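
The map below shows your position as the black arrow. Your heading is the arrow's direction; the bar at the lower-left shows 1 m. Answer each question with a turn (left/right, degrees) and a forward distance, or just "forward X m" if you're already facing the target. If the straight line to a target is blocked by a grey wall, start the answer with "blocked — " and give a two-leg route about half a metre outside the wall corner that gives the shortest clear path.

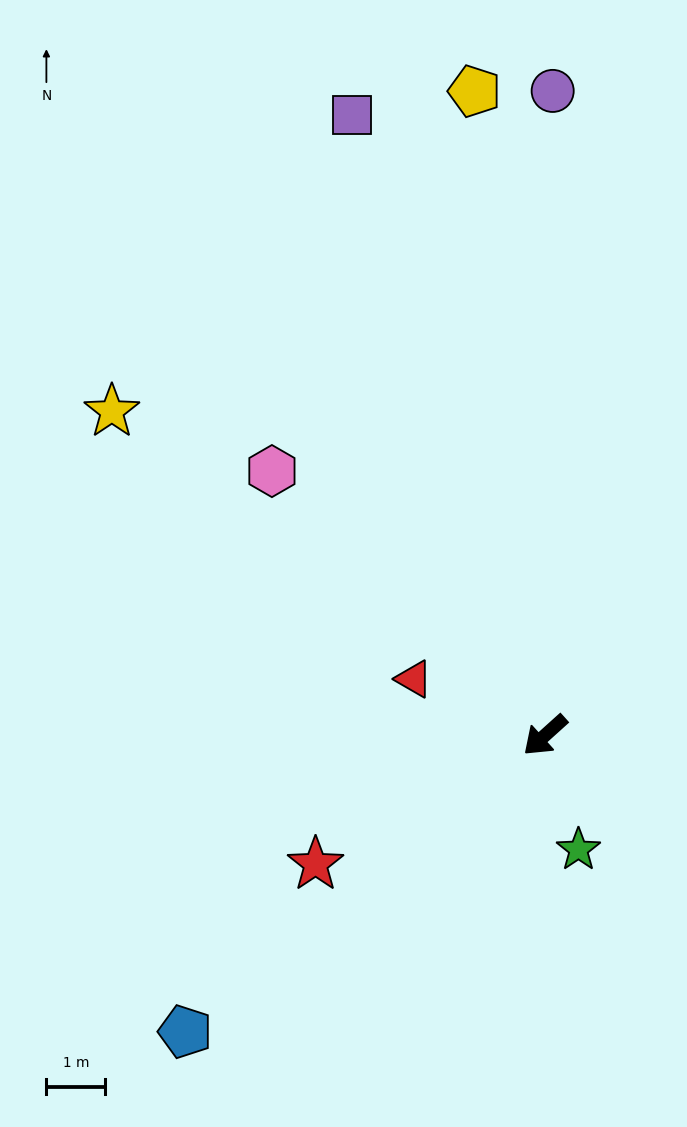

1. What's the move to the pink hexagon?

turn right 86°, forward 6.4 m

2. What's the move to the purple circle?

turn right 133°, forward 10.9 m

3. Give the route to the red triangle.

turn right 65°, forward 2.4 m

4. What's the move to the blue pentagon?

turn right 3°, forward 7.9 m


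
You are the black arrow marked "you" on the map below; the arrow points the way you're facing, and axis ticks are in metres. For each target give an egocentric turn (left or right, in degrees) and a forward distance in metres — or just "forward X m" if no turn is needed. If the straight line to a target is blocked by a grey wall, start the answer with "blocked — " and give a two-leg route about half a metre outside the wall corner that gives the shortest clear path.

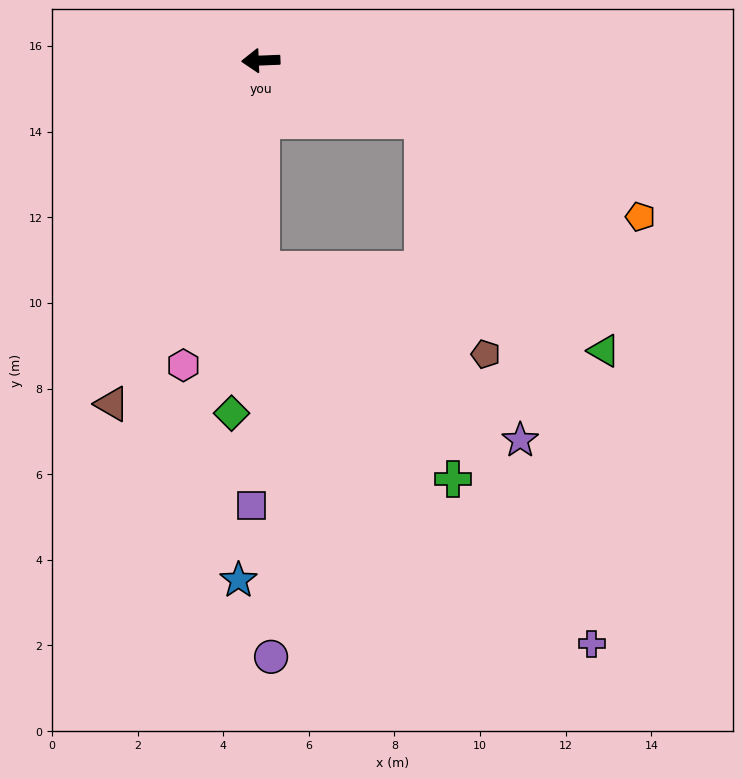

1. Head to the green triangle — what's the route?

blocked — turn left 157°, forward 4.0 m, then turn right 31°, forward 6.8 m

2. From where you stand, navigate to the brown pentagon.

blocked — turn left 157°, forward 4.0 m, then turn right 54°, forward 5.7 m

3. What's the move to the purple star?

blocked — turn left 88°, forward 4.9 m, then turn left 56°, forward 7.2 m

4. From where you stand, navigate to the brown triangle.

turn left 64°, forward 8.7 m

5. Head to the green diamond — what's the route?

turn left 83°, forward 8.3 m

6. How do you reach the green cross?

blocked — turn left 88°, forward 4.9 m, then turn left 42°, forward 6.6 m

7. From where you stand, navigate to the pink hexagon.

turn left 73°, forward 7.3 m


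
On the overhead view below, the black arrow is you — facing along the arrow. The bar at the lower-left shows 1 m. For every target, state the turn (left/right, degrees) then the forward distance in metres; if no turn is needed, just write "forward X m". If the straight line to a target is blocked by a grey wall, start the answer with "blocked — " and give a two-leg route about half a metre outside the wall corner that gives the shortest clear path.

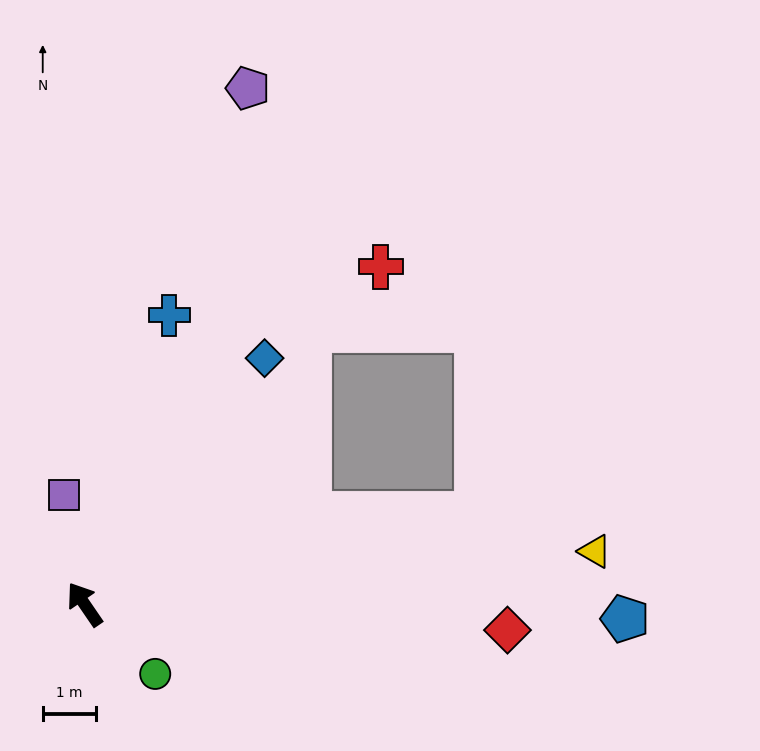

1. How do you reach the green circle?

turn right 169°, forward 1.9 m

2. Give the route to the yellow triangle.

turn right 118°, forward 9.7 m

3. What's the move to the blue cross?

turn right 51°, forward 5.7 m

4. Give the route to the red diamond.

turn right 128°, forward 8.0 m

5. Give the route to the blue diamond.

turn right 71°, forward 5.8 m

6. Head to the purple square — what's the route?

turn right 24°, forward 2.1 m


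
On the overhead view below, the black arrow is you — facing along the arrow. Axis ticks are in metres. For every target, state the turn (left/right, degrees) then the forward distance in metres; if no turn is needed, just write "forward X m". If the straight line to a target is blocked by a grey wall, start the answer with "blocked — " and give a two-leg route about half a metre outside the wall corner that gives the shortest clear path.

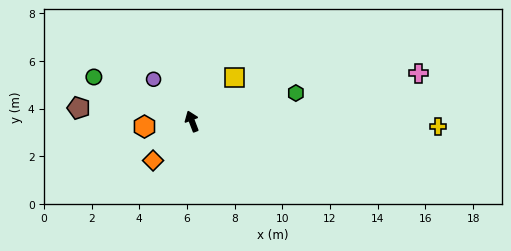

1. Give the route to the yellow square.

turn right 65°, forward 2.6 m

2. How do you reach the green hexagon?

turn right 96°, forward 4.5 m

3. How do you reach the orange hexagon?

turn left 75°, forward 2.0 m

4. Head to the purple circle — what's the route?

turn left 21°, forward 2.4 m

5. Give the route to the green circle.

turn left 45°, forward 4.5 m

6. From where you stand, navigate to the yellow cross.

turn right 112°, forward 10.3 m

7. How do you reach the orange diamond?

turn left 114°, forward 2.3 m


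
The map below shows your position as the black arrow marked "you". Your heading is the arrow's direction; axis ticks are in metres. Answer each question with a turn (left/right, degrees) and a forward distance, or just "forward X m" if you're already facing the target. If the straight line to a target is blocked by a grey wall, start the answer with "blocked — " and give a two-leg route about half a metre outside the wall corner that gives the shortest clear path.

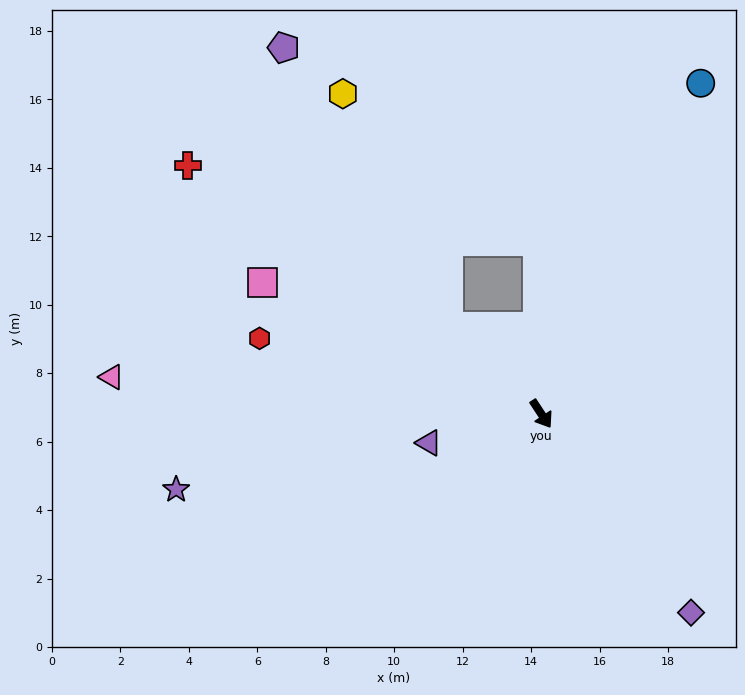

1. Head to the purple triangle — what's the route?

turn right 109°, forward 3.4 m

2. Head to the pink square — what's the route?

turn right 149°, forward 9.0 m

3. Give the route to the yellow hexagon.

blocked — turn right 167°, forward 3.7 m, then turn right 22°, forward 7.5 m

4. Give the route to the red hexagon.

turn right 138°, forward 8.5 m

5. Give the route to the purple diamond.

turn left 4°, forward 7.3 m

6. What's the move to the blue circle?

turn left 121°, forward 10.7 m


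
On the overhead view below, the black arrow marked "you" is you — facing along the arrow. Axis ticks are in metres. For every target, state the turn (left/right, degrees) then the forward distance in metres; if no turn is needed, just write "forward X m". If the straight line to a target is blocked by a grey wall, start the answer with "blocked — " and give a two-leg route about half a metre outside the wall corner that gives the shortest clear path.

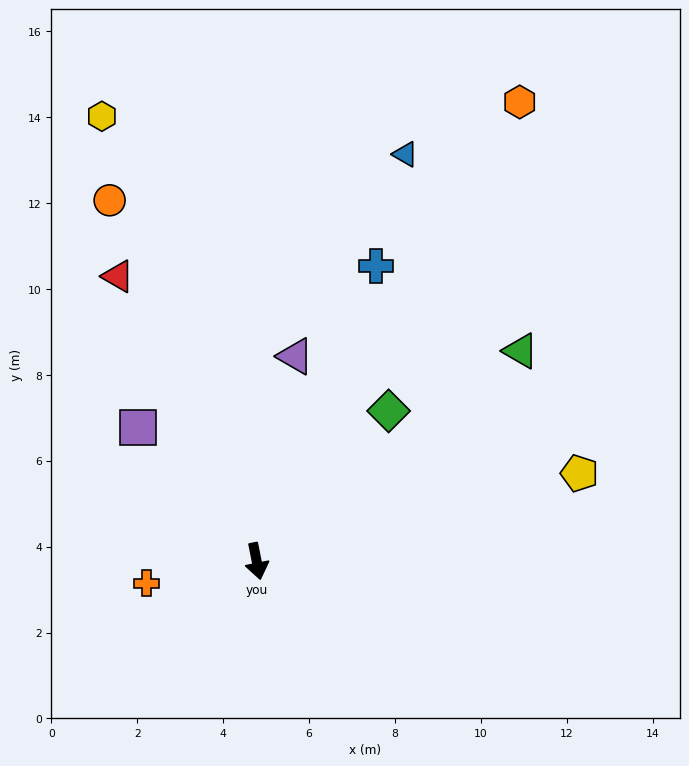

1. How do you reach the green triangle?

turn left 117°, forward 7.9 m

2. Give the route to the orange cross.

turn right 90°, forward 2.6 m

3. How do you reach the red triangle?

turn right 165°, forward 7.4 m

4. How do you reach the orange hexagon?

turn left 139°, forward 12.3 m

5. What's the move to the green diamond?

turn left 127°, forward 4.7 m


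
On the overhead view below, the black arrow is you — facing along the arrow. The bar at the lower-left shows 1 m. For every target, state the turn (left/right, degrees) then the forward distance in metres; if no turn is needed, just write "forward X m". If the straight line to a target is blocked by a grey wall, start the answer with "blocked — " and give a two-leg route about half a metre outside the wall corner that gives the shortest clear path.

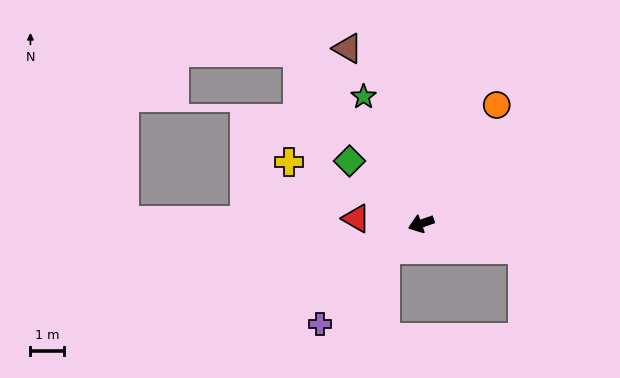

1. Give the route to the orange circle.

turn right 142°, forward 4.2 m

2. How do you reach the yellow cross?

turn right 44°, forward 4.3 m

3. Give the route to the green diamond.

turn right 61°, forward 2.8 m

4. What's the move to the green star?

turn right 85°, forward 4.1 m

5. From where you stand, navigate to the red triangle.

turn right 24°, forward 1.9 m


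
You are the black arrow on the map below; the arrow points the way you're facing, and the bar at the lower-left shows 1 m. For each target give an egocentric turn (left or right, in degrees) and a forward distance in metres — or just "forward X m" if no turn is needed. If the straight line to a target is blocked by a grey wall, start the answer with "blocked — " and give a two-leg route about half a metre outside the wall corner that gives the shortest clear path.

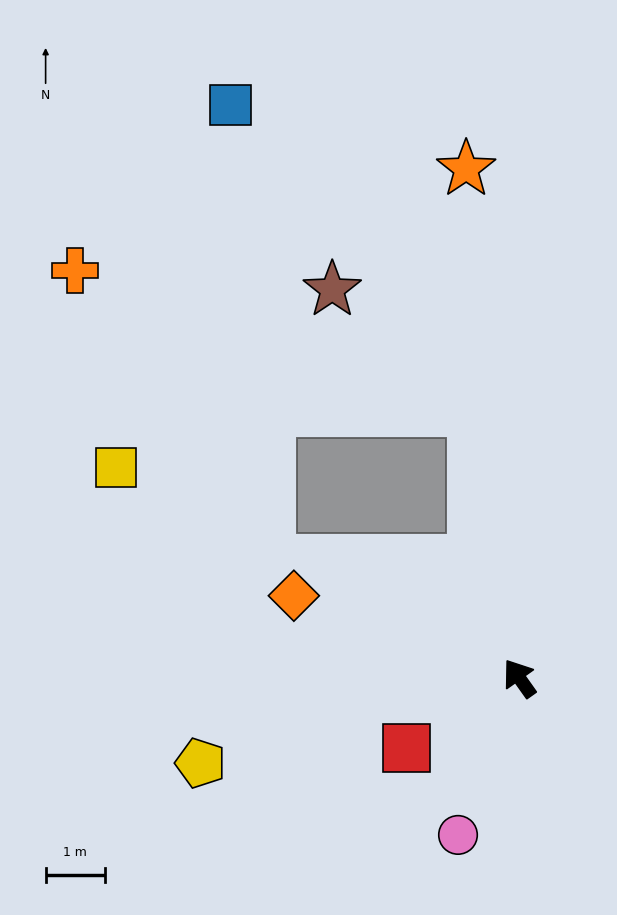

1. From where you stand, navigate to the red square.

turn left 86°, forward 2.2 m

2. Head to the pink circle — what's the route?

turn left 123°, forward 2.8 m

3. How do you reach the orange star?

turn right 29°, forward 8.6 m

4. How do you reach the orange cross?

blocked — turn right 25°, forward 4.5 m, then turn left 60°, forward 7.1 m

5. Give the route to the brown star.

blocked — turn right 25°, forward 4.5 m, then turn left 39°, forward 3.1 m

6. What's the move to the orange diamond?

turn left 35°, forward 4.0 m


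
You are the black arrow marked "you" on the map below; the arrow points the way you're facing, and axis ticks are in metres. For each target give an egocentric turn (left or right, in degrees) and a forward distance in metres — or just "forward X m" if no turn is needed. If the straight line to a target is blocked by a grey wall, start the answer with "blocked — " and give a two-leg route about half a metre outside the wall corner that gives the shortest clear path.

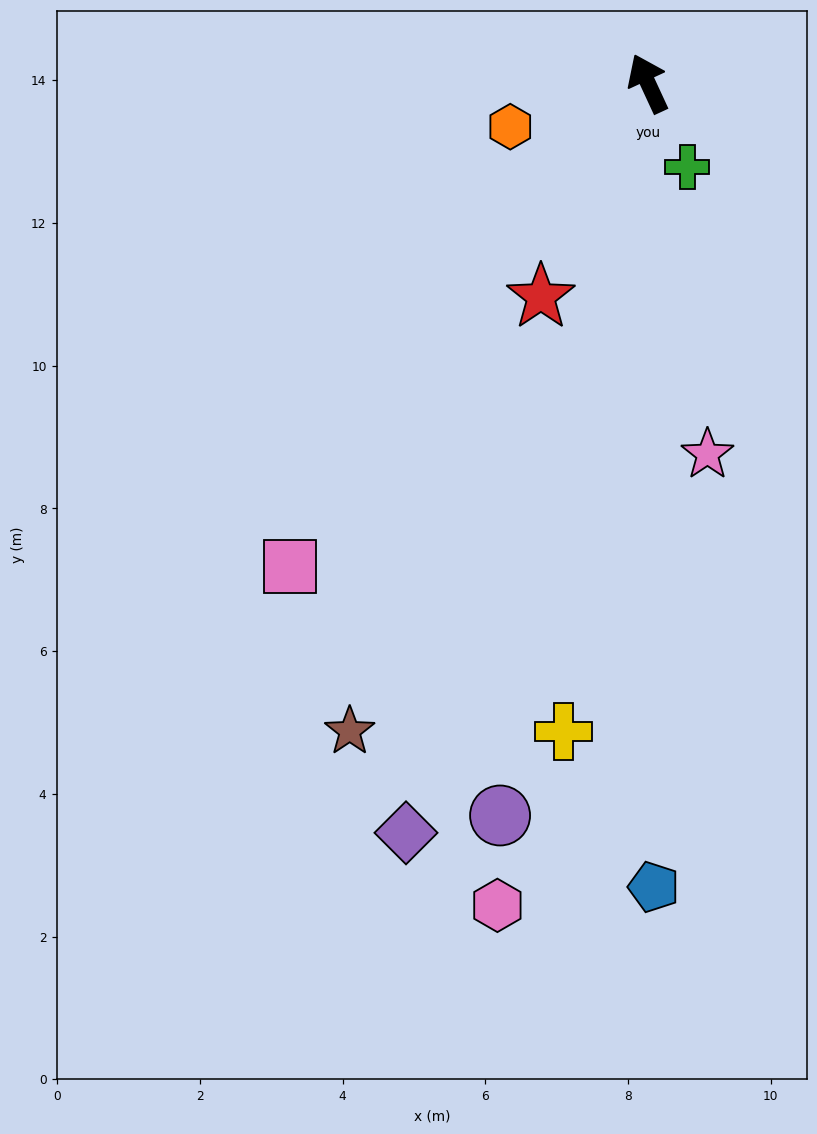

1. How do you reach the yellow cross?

turn left 148°, forward 9.2 m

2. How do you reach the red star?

turn left 129°, forward 3.3 m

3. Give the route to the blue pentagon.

turn left 156°, forward 11.3 m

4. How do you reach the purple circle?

turn left 144°, forward 10.5 m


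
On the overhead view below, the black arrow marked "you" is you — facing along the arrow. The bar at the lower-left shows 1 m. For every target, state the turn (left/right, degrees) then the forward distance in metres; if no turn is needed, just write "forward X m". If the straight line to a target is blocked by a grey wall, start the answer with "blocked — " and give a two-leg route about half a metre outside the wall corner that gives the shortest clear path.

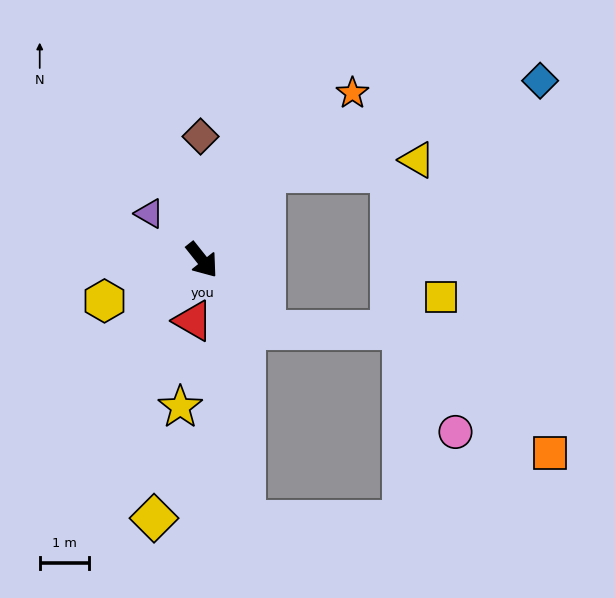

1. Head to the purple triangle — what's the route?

turn right 170°, forward 1.4 m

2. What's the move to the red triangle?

turn right 47°, forward 1.3 m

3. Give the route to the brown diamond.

turn left 142°, forward 2.5 m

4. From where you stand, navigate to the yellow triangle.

blocked — turn left 106°, forward 2.2 m, then turn right 50°, forward 3.1 m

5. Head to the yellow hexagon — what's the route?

turn right 106°, forward 2.2 m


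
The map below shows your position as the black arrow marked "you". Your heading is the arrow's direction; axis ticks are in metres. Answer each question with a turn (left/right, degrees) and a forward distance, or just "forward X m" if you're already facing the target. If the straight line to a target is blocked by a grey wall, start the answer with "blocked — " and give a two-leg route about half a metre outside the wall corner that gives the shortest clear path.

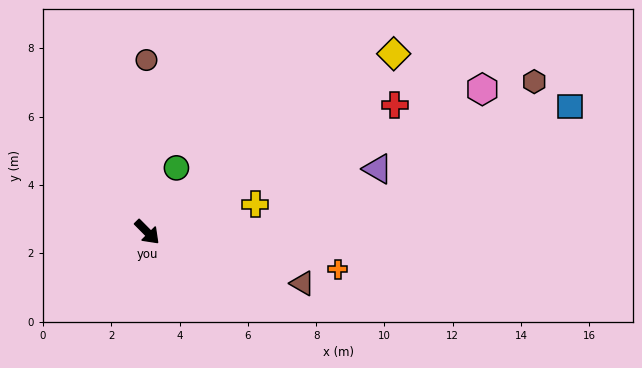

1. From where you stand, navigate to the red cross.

turn left 72°, forward 8.1 m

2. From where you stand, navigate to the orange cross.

turn left 34°, forward 5.7 m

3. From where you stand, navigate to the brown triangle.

turn left 27°, forward 4.8 m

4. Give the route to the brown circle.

turn left 135°, forward 5.0 m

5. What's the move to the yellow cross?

turn left 60°, forward 3.3 m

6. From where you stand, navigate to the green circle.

turn left 111°, forward 2.1 m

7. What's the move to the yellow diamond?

turn left 81°, forward 8.9 m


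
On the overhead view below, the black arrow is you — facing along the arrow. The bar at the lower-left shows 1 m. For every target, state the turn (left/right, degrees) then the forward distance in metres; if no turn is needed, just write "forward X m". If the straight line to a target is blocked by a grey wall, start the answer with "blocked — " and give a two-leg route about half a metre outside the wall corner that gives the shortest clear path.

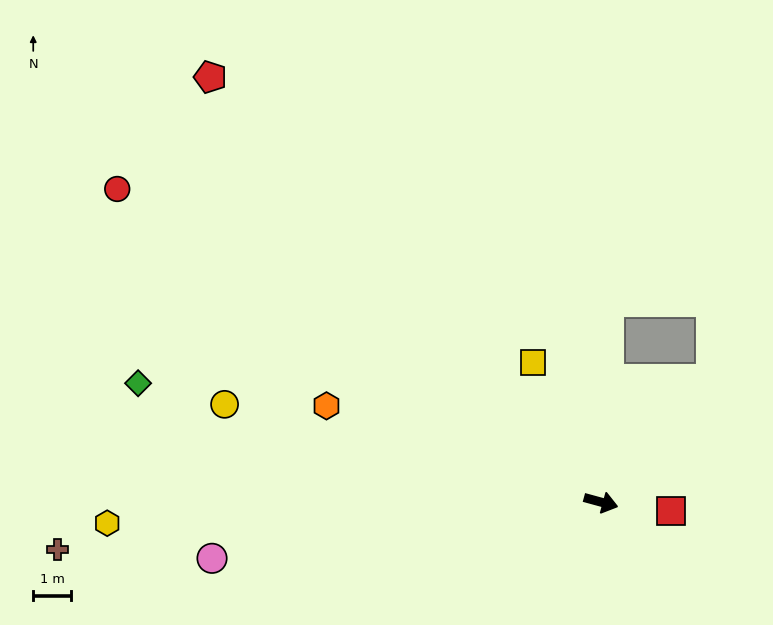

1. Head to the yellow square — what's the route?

turn left 131°, forward 4.1 m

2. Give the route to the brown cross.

turn right 160°, forward 14.3 m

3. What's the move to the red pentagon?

turn left 148°, forward 15.1 m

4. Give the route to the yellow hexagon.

turn right 162°, forward 12.9 m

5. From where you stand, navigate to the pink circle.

turn right 157°, forward 10.3 m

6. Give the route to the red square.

turn left 8°, forward 1.9 m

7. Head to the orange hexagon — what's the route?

turn left 176°, forward 7.6 m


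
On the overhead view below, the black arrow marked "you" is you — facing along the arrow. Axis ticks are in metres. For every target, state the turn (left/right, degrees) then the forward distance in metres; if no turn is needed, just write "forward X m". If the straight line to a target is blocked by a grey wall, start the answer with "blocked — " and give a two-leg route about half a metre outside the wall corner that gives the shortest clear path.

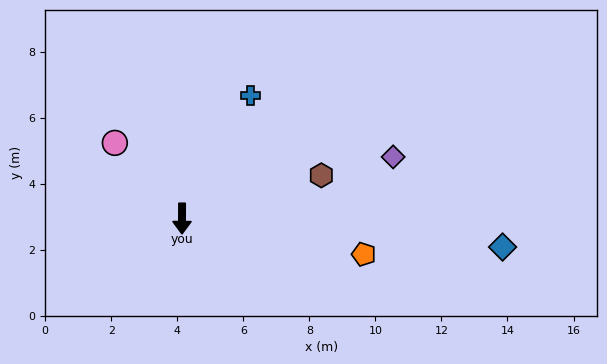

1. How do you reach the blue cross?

turn left 151°, forward 4.3 m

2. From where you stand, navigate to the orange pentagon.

turn left 79°, forward 5.6 m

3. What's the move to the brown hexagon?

turn left 107°, forward 4.4 m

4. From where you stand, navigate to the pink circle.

turn right 138°, forward 3.1 m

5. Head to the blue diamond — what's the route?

turn left 85°, forward 9.7 m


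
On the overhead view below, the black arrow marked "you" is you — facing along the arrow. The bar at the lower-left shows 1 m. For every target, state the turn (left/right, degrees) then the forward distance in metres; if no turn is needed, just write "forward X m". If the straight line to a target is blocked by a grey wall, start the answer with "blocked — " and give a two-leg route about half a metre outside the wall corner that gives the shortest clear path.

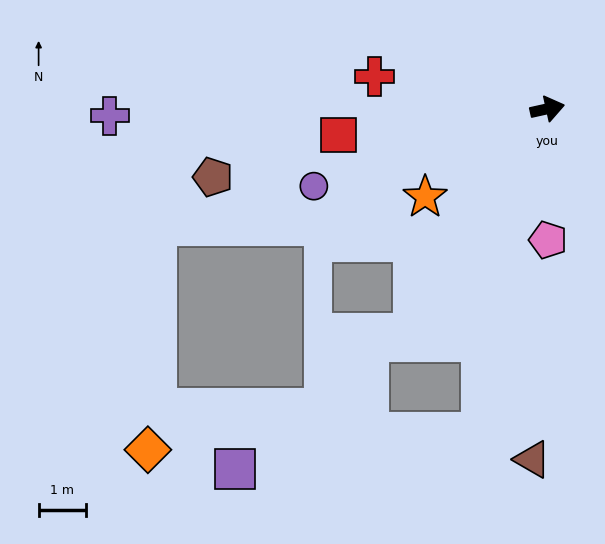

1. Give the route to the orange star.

turn right 157°, forward 3.2 m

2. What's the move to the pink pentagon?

turn right 102°, forward 2.8 m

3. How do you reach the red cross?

turn left 157°, forward 3.7 m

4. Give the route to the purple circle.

turn right 174°, forward 5.2 m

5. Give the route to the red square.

turn left 175°, forward 4.4 m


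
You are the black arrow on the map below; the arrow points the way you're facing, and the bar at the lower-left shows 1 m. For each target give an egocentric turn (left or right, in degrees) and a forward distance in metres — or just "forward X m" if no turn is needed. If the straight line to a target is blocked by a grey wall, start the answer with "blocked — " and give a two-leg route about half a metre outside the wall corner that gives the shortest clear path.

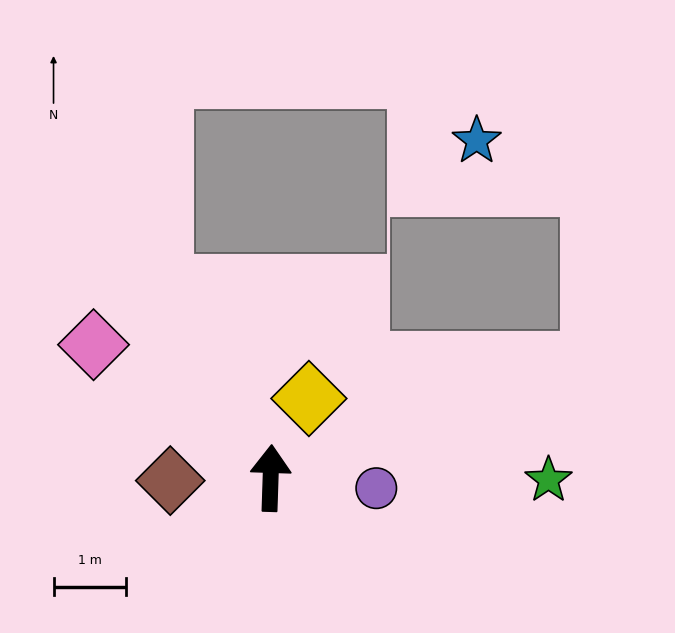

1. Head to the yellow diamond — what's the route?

turn right 24°, forward 1.2 m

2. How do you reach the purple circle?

turn right 94°, forward 1.5 m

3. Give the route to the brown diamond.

turn left 93°, forward 1.4 m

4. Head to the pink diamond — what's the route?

turn left 55°, forward 3.0 m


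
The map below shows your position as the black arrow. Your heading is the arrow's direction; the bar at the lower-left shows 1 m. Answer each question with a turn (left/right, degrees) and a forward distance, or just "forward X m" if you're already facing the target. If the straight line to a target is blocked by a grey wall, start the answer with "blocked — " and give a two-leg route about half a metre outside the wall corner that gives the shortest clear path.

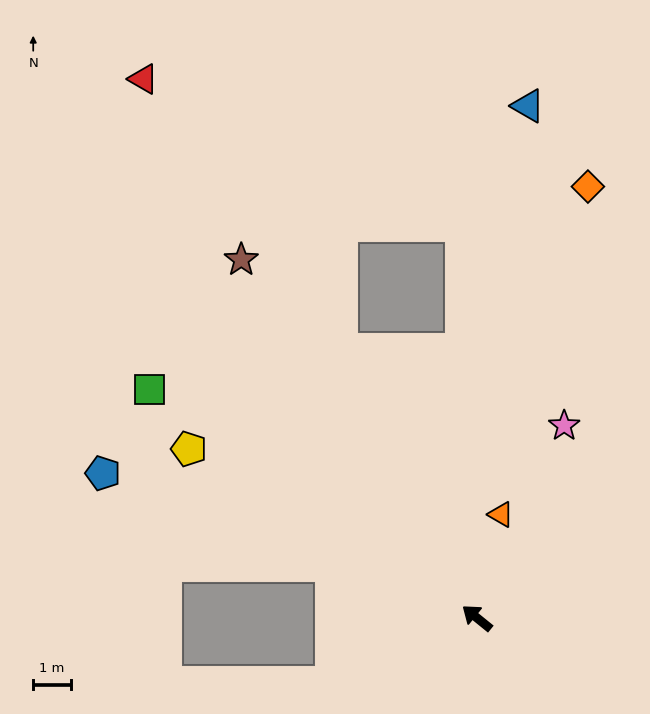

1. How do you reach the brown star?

turn right 18°, forward 11.3 m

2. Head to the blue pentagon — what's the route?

turn left 18°, forward 10.6 m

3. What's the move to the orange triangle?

turn right 64°, forward 2.8 m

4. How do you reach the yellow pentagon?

turn left 9°, forward 8.8 m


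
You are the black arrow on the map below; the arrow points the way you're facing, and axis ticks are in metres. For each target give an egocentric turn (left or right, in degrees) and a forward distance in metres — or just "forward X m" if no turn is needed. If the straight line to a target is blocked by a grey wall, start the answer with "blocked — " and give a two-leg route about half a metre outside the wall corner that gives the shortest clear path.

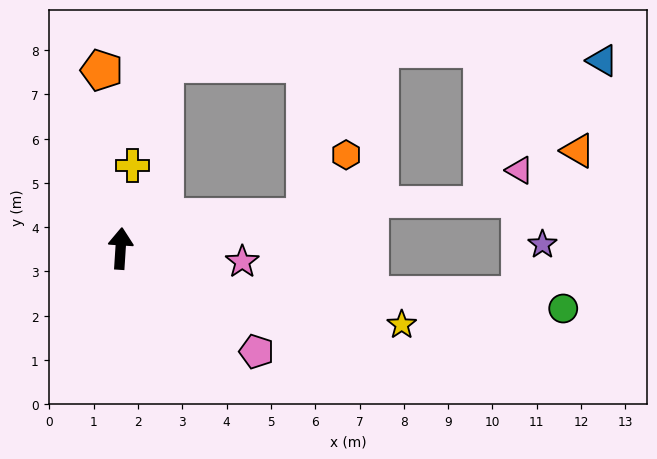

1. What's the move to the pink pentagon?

turn right 123°, forward 3.9 m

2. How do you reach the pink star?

turn right 93°, forward 2.8 m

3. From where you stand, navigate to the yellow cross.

turn right 5°, forward 1.9 m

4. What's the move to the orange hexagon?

blocked — turn right 77°, forward 4.2 m, then turn left 47°, forward 1.7 m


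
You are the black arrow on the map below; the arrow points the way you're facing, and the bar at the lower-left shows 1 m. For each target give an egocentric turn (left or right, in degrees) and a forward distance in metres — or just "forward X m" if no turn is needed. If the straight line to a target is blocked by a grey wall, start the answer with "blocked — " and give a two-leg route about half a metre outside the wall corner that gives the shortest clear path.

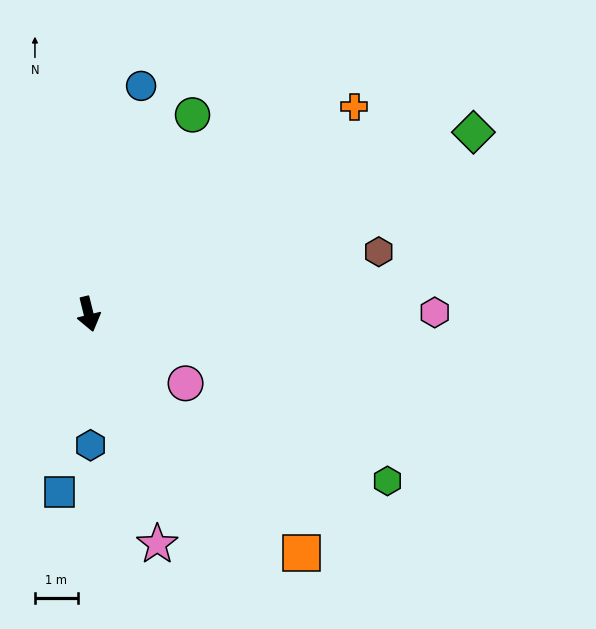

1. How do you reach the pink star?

turn left 3°, forward 5.6 m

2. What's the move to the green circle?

turn left 139°, forward 5.2 m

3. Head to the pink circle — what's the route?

turn left 41°, forward 2.8 m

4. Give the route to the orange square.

turn left 28°, forward 7.5 m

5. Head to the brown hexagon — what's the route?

turn left 88°, forward 6.9 m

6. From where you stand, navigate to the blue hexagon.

turn right 13°, forward 3.1 m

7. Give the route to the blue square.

turn right 23°, forward 4.2 m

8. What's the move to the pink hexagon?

turn left 76°, forward 8.1 m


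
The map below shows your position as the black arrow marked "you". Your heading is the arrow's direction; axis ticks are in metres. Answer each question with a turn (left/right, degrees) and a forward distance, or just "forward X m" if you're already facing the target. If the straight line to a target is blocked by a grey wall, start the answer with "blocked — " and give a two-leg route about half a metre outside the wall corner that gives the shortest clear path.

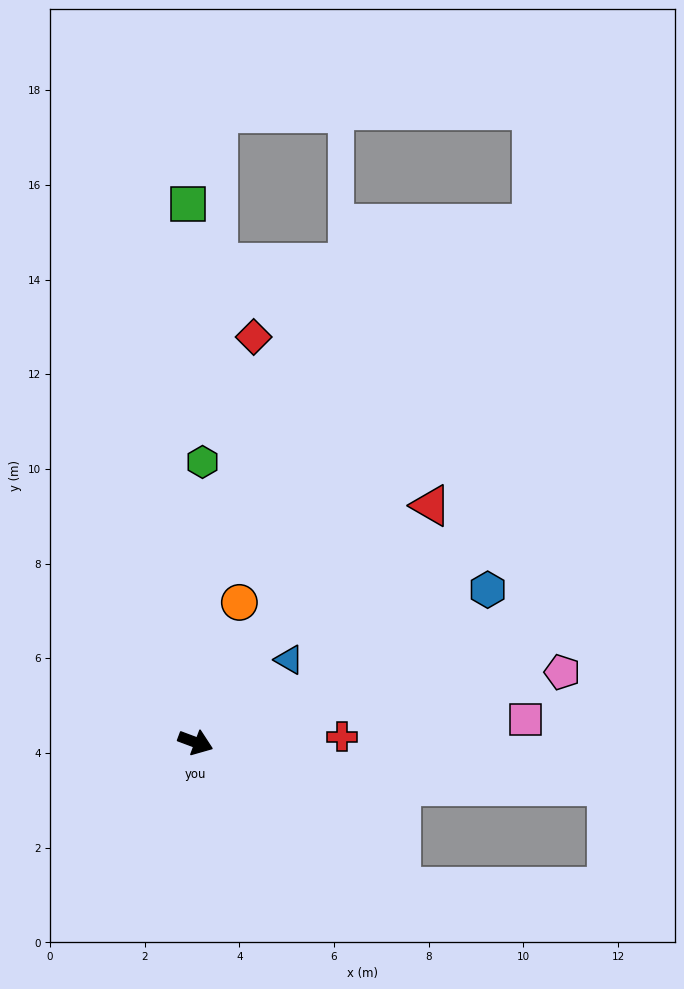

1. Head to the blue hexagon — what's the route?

turn left 48°, forward 7.0 m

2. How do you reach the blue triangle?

turn left 62°, forward 2.6 m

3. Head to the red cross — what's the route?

turn left 23°, forward 3.1 m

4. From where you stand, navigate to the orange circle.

turn left 93°, forward 3.1 m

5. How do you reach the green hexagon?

turn left 109°, forward 5.9 m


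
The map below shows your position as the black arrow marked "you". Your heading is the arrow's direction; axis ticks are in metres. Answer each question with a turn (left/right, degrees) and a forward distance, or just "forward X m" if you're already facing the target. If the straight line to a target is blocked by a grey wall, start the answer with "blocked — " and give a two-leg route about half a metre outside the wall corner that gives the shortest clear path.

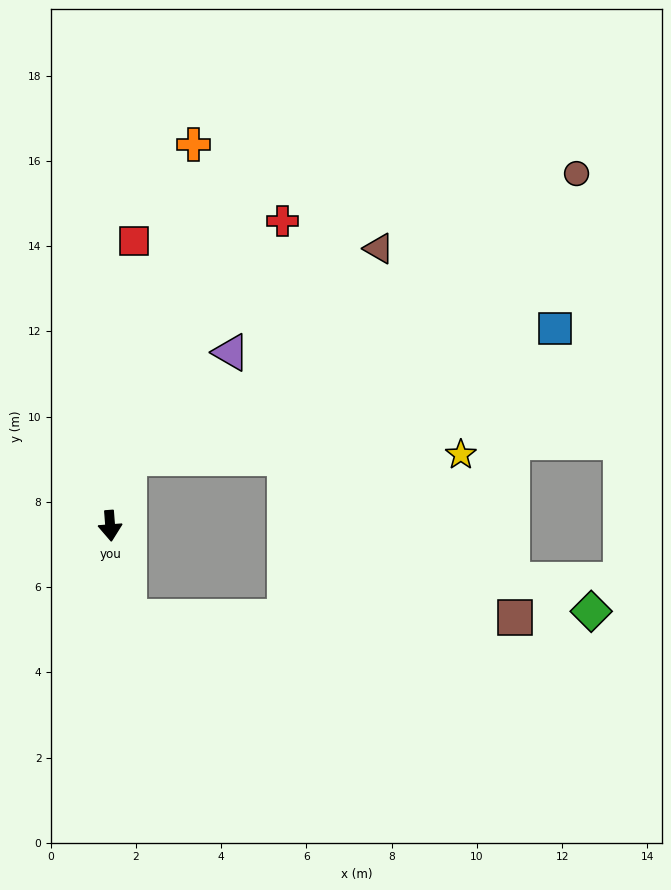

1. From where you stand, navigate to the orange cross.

turn left 163°, forward 9.1 m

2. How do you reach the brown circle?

blocked — turn left 160°, forward 1.7 m, then turn right 42°, forward 12.4 m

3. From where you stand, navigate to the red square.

turn left 171°, forward 6.7 m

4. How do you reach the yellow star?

blocked — turn left 160°, forward 1.7 m, then turn right 74°, forward 7.8 m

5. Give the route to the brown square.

blocked — turn left 7°, forward 2.2 m, then turn left 79°, forward 9.1 m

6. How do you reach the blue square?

blocked — turn left 160°, forward 1.7 m, then turn right 58°, forward 10.5 m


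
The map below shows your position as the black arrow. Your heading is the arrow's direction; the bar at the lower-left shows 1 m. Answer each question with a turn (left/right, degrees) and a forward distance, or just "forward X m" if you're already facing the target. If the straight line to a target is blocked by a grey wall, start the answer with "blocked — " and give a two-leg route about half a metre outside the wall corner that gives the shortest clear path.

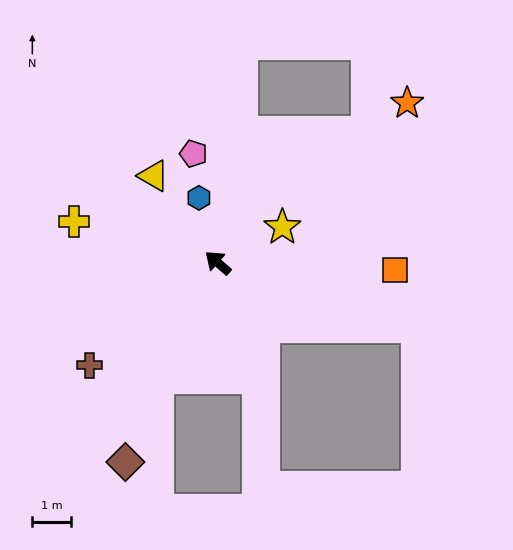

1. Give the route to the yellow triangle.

turn right 12°, forward 2.8 m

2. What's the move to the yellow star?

turn right 110°, forward 1.9 m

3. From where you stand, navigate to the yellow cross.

turn left 25°, forward 3.8 m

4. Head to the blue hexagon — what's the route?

turn right 33°, forward 1.7 m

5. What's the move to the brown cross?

turn left 80°, forward 4.2 m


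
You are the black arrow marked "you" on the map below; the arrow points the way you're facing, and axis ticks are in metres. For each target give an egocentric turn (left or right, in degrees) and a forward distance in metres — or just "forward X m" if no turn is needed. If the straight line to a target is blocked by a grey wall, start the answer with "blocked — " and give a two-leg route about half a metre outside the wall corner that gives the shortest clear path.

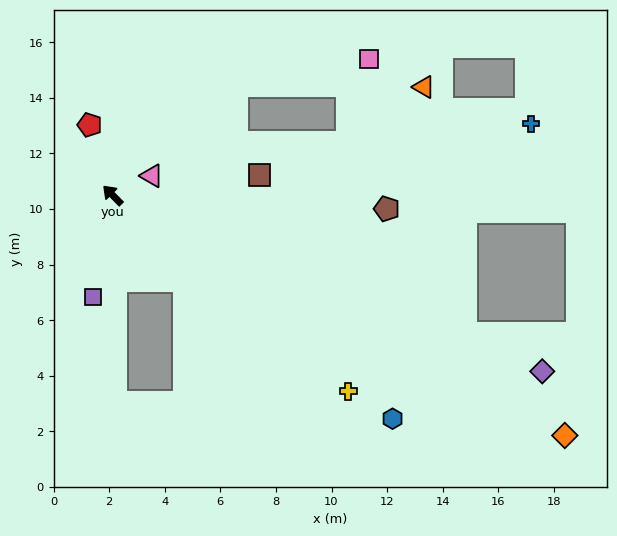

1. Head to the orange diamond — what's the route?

turn right 163°, forward 18.4 m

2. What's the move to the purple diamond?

turn right 157°, forward 16.7 m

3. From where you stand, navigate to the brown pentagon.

turn right 137°, forward 9.9 m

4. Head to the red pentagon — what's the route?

turn right 27°, forward 2.7 m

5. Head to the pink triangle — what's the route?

turn right 108°, forward 1.6 m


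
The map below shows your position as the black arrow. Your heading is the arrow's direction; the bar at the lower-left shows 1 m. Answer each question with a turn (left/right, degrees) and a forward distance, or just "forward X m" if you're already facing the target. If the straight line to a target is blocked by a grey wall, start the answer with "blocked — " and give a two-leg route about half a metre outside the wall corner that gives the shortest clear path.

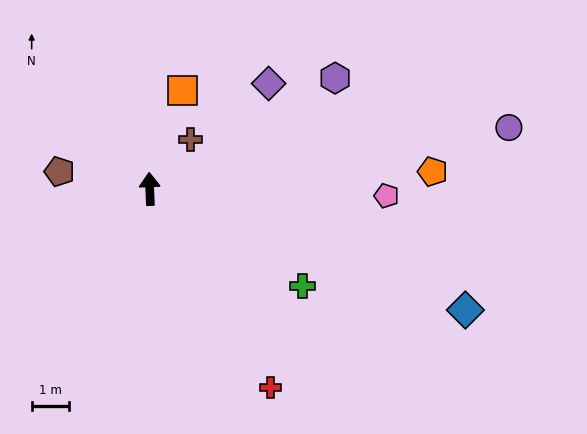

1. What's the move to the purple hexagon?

turn right 61°, forward 5.8 m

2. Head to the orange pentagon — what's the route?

turn right 89°, forward 7.7 m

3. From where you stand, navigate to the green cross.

turn right 125°, forward 4.9 m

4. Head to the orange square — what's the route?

turn right 21°, forward 2.8 m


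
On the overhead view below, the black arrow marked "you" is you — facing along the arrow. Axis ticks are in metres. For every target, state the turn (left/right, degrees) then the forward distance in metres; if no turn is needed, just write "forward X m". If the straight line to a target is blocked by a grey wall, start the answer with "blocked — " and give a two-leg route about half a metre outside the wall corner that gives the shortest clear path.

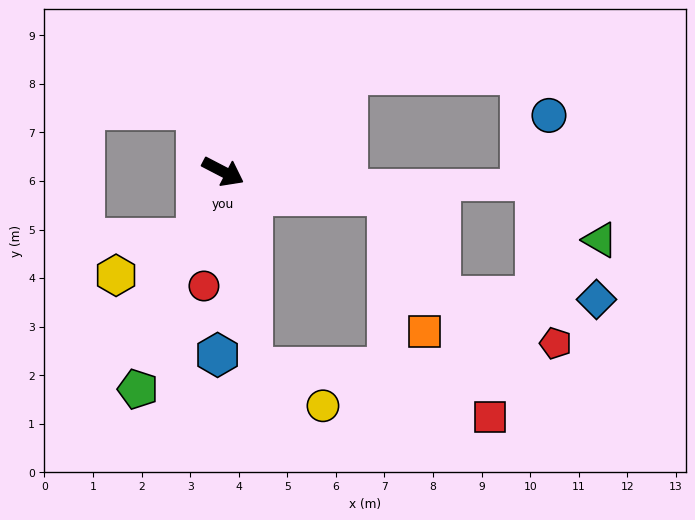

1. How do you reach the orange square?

blocked — turn left 19°, forward 3.4 m, then turn right 67°, forward 2.9 m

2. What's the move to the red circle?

turn right 72°, forward 2.4 m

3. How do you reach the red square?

blocked — turn right 54°, forward 4.1 m, then turn left 70°, forward 5.0 m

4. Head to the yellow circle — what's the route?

blocked — turn right 54°, forward 4.1 m, then turn left 53°, forward 1.7 m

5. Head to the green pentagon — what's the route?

turn right 84°, forward 4.8 m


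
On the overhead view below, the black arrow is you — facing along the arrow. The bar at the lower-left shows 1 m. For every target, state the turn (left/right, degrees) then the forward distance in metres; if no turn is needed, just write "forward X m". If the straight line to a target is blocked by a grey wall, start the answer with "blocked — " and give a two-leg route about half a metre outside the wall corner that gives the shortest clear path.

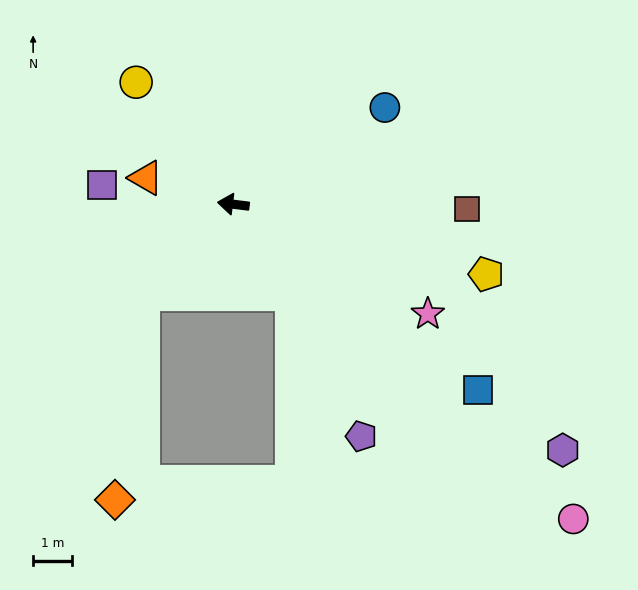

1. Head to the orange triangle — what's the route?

turn right 10°, forward 2.3 m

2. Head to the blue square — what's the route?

turn left 150°, forward 7.9 m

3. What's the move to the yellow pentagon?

turn left 172°, forward 6.7 m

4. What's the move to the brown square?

turn right 174°, forward 6.0 m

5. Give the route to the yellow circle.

turn right 44°, forward 4.0 m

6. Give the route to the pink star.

turn left 158°, forward 5.7 m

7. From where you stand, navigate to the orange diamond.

blocked — turn left 52°, forward 3.3 m, then turn left 37°, forward 5.3 m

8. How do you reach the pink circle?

turn left 144°, forward 11.9 m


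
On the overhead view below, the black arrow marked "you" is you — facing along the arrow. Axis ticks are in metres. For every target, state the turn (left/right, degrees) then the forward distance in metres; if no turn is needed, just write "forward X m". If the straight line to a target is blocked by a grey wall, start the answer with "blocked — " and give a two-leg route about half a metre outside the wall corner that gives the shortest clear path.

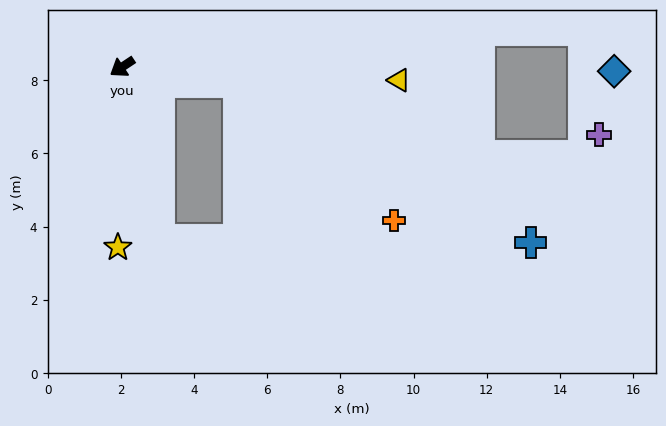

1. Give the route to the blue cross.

blocked — turn left 139°, forward 3.2 m, then turn right 21°, forward 9.1 m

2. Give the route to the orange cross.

blocked — turn left 139°, forward 3.2 m, then turn right 34°, forward 5.7 m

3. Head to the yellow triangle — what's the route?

turn left 144°, forward 7.6 m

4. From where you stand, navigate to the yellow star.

turn left 55°, forward 4.9 m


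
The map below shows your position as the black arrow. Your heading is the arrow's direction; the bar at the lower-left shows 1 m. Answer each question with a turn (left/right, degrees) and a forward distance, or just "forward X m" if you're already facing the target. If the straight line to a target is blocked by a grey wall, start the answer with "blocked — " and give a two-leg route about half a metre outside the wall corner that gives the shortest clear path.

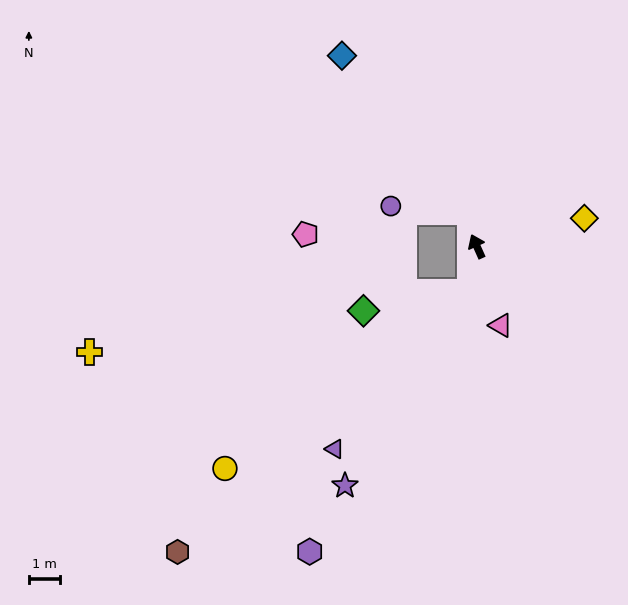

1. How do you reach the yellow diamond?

turn right 100°, forward 3.6 m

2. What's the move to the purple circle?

blocked — turn right 12°, forward 1.1 m, then turn left 74°, forward 2.6 m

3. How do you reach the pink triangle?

turn left 173°, forward 2.7 m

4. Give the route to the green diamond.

blocked — turn left 147°, forward 1.5 m, then turn right 71°, forward 3.5 m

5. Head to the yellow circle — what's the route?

blocked — turn left 147°, forward 1.5 m, then turn right 45°, forward 9.7 m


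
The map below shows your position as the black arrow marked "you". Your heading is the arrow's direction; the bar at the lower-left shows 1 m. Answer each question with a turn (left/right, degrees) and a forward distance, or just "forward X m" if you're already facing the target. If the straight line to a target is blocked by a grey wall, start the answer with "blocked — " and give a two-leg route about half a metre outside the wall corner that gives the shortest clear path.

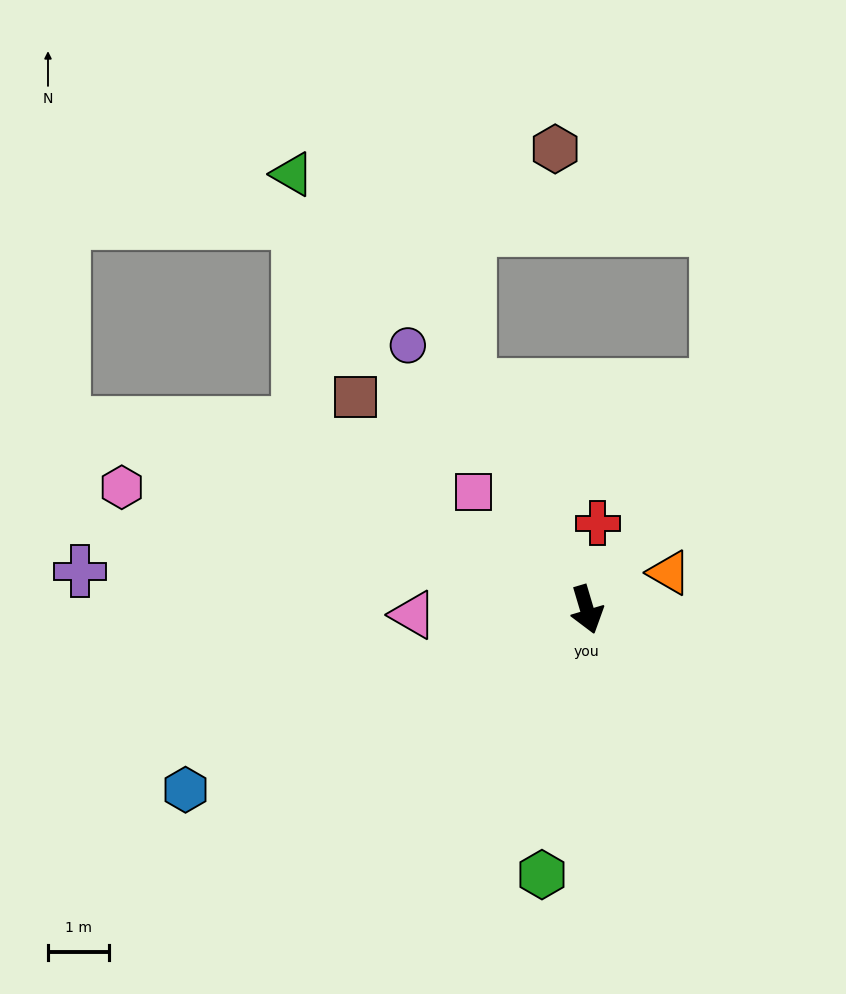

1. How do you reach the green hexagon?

turn right 26°, forward 4.4 m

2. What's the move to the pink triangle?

turn right 105°, forward 2.8 m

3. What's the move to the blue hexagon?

turn right 82°, forward 7.2 m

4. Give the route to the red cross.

turn left 156°, forward 1.4 m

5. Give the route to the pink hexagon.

turn right 121°, forward 7.8 m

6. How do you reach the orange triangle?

turn left 98°, forward 1.5 m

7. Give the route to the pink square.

turn right 153°, forward 2.7 m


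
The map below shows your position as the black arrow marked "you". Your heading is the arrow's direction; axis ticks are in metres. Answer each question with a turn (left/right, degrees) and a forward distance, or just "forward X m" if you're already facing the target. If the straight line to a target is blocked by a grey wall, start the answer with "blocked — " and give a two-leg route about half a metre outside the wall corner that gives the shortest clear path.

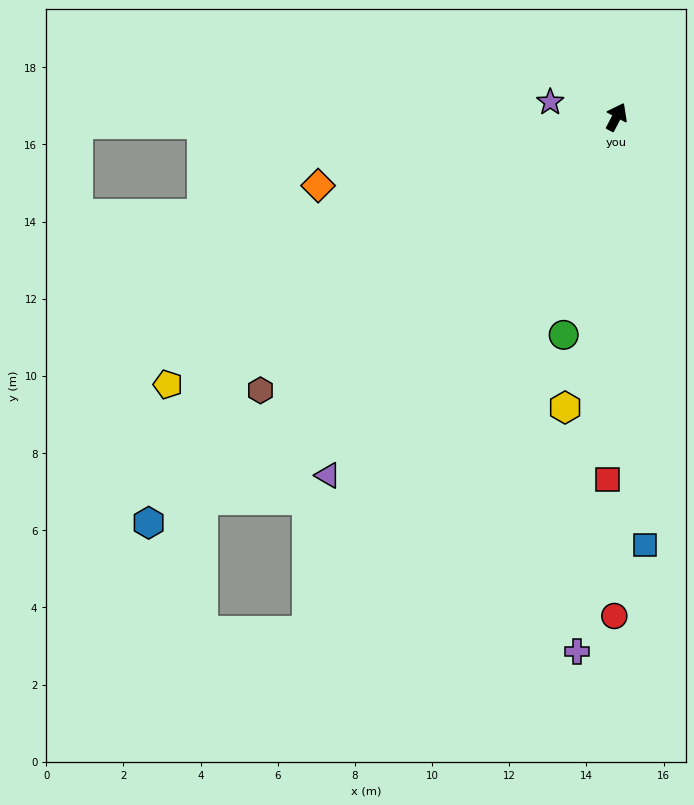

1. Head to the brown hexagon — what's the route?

turn left 155°, forward 11.6 m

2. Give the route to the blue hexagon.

turn left 159°, forward 16.1 m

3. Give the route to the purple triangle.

turn left 169°, forward 11.9 m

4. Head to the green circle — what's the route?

turn right 166°, forward 5.8 m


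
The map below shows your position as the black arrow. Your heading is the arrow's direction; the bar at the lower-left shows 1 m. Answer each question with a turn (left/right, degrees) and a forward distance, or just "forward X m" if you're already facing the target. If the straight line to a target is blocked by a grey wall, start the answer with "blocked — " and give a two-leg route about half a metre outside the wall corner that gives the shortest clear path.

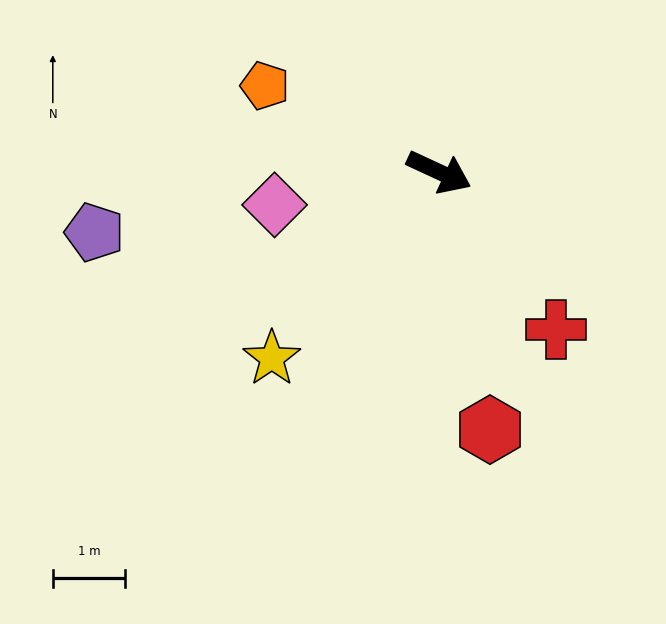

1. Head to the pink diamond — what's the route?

turn right 144°, forward 2.3 m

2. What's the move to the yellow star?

turn right 107°, forward 3.5 m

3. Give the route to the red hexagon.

turn right 54°, forward 3.6 m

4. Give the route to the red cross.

turn right 29°, forward 2.7 m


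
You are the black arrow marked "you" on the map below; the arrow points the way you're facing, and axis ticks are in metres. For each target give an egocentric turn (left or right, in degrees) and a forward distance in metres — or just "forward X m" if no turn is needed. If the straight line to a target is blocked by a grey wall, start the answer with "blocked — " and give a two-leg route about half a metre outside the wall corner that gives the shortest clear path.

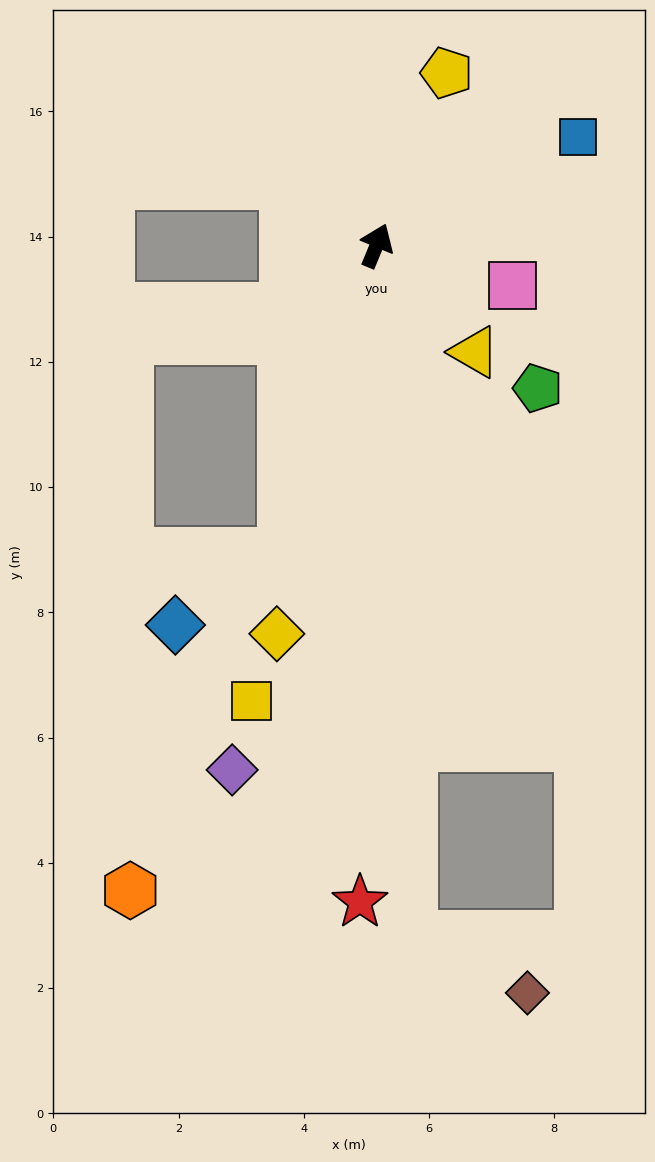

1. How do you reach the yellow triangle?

turn right 115°, forward 2.3 m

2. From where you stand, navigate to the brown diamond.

blocked — turn right 155°, forward 11.1 m, then turn left 62°, forward 2.1 m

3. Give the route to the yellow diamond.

turn right 172°, forward 6.4 m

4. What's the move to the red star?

turn right 159°, forward 10.5 m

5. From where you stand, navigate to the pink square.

turn right 84°, forward 2.3 m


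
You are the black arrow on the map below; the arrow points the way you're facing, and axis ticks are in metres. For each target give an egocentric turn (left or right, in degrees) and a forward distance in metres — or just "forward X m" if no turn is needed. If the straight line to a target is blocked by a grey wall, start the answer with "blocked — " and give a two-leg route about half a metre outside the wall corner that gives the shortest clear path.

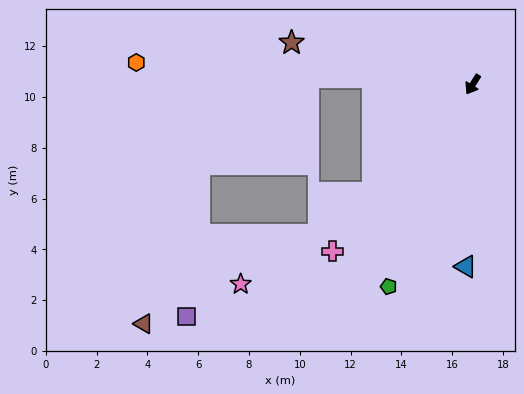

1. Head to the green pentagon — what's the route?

turn left 9°, forward 8.6 m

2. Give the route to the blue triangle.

turn left 30°, forward 7.2 m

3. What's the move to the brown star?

turn right 71°, forward 7.3 m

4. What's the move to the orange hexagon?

turn right 62°, forward 13.3 m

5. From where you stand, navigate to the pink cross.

turn right 8°, forward 8.6 m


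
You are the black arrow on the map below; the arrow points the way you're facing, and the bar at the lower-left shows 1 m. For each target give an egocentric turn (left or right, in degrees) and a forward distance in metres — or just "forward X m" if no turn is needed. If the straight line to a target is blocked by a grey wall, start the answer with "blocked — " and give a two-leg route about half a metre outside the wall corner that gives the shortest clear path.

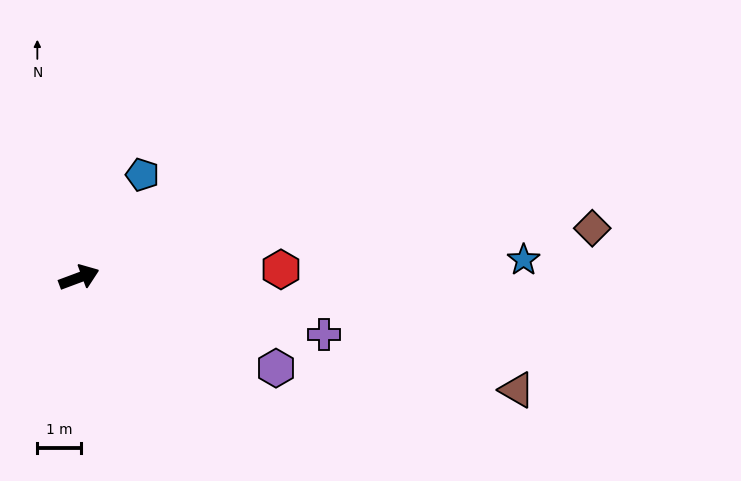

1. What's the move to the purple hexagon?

turn right 45°, forward 4.9 m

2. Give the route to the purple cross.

turn right 33°, forward 5.7 m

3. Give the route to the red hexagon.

turn right 18°, forward 4.6 m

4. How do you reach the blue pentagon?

turn left 38°, forward 2.8 m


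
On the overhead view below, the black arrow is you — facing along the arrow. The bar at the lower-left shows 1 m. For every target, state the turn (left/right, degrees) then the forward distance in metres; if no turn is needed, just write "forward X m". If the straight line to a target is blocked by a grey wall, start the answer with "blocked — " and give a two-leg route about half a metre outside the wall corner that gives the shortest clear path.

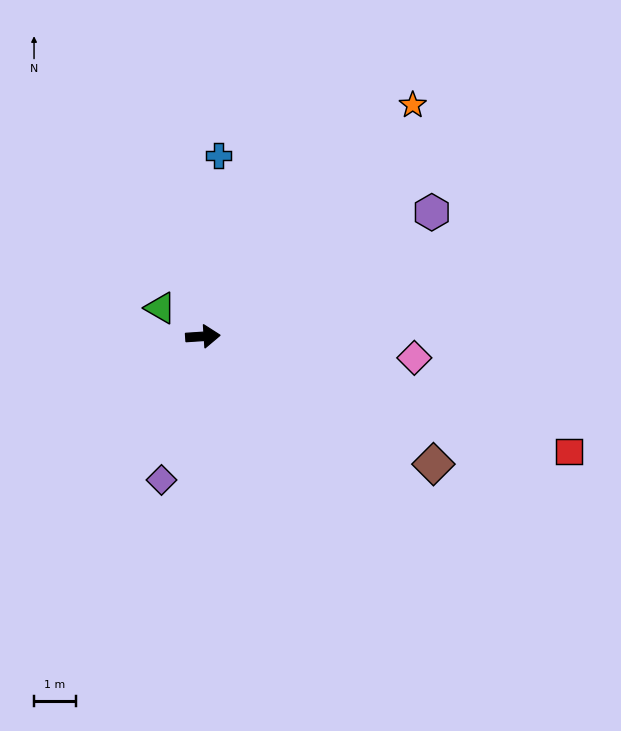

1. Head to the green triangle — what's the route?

turn left 142°, forward 1.2 m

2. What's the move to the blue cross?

turn left 81°, forward 4.3 m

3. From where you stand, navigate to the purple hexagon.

turn left 25°, forward 6.2 m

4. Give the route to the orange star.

turn left 44°, forward 7.4 m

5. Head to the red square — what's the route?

turn right 21°, forward 9.1 m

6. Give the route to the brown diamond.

turn right 33°, forward 6.3 m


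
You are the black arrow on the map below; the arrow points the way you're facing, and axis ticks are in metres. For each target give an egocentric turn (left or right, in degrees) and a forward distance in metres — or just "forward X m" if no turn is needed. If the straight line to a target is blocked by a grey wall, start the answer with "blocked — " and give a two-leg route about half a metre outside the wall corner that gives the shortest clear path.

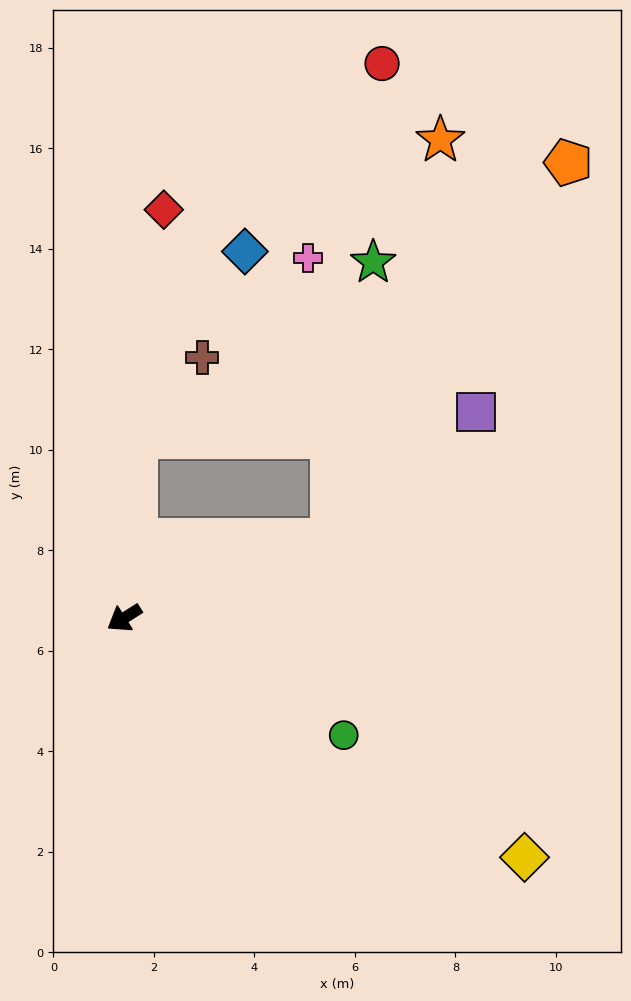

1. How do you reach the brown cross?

blocked — turn right 126°, forward 3.6 m, then turn right 36°, forward 2.1 m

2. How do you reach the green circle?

turn left 120°, forward 5.0 m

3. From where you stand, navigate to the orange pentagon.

blocked — turn left 168°, forward 4.4 m, then turn left 38°, forward 8.9 m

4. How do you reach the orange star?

blocked — turn left 168°, forward 4.4 m, then turn left 54°, forward 8.2 m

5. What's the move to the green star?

blocked — turn left 168°, forward 4.4 m, then turn left 61°, forward 5.6 m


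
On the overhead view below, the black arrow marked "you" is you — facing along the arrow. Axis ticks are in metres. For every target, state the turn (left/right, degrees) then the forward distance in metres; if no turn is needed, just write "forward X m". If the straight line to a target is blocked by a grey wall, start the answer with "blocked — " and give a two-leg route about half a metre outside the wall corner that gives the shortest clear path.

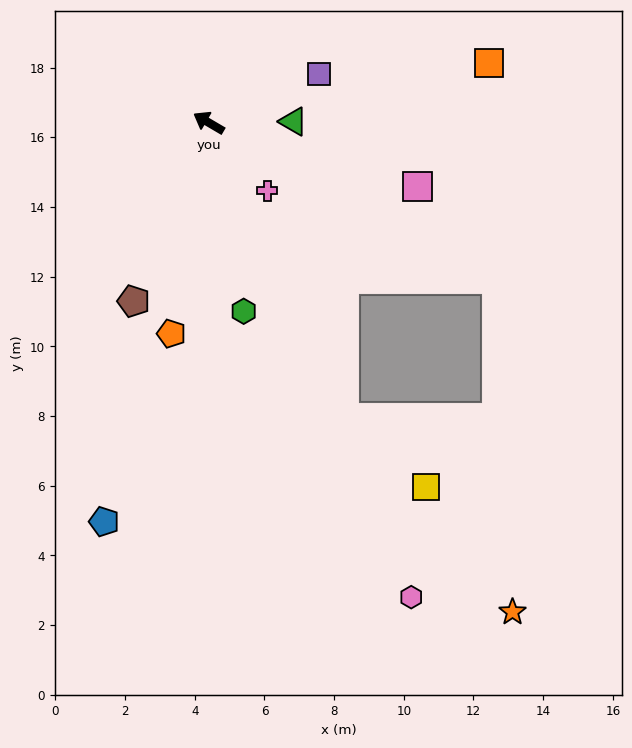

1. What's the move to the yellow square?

blocked — turn left 145°, forward 9.3 m, then turn left 25°, forward 3.1 m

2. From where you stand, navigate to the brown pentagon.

turn left 98°, forward 5.6 m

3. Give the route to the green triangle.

turn right 149°, forward 2.4 m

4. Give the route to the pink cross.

turn left 161°, forward 2.6 m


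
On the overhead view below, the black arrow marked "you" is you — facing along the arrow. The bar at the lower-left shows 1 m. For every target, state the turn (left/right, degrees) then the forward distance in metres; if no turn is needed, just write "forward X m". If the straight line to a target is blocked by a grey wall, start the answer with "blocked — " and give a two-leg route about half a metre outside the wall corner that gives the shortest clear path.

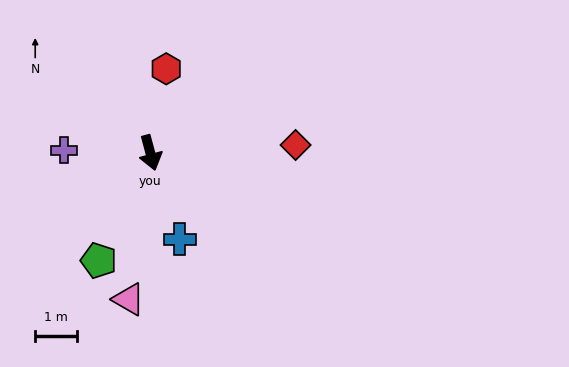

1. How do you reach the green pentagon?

turn right 41°, forward 2.8 m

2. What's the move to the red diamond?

turn left 78°, forward 3.4 m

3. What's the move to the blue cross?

turn left 4°, forward 2.2 m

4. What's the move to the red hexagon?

turn left 154°, forward 2.0 m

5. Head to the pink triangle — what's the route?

turn right 23°, forward 3.5 m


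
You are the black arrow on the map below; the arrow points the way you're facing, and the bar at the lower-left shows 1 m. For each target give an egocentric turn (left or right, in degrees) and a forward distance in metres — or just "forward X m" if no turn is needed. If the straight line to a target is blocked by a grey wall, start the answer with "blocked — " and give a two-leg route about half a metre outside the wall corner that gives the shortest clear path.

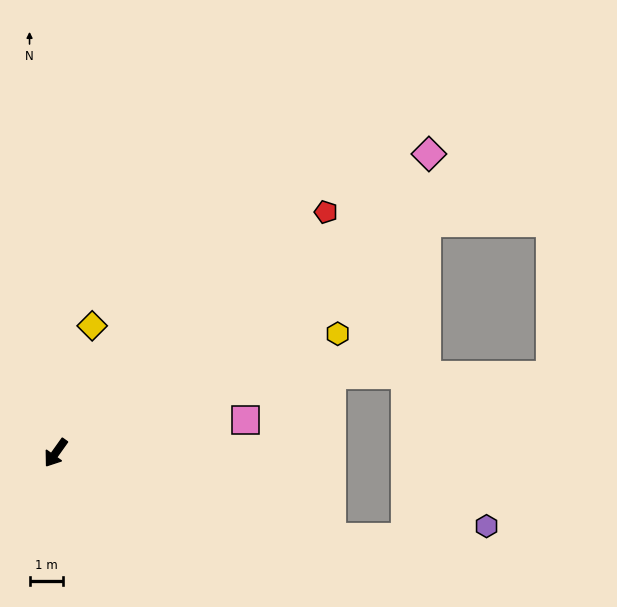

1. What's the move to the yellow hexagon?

turn left 148°, forward 9.1 m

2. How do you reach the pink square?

turn left 135°, forward 5.7 m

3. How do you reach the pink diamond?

turn left 164°, forward 14.3 m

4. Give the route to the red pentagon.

turn left 167°, forward 10.8 m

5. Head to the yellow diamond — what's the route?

turn right 161°, forward 3.9 m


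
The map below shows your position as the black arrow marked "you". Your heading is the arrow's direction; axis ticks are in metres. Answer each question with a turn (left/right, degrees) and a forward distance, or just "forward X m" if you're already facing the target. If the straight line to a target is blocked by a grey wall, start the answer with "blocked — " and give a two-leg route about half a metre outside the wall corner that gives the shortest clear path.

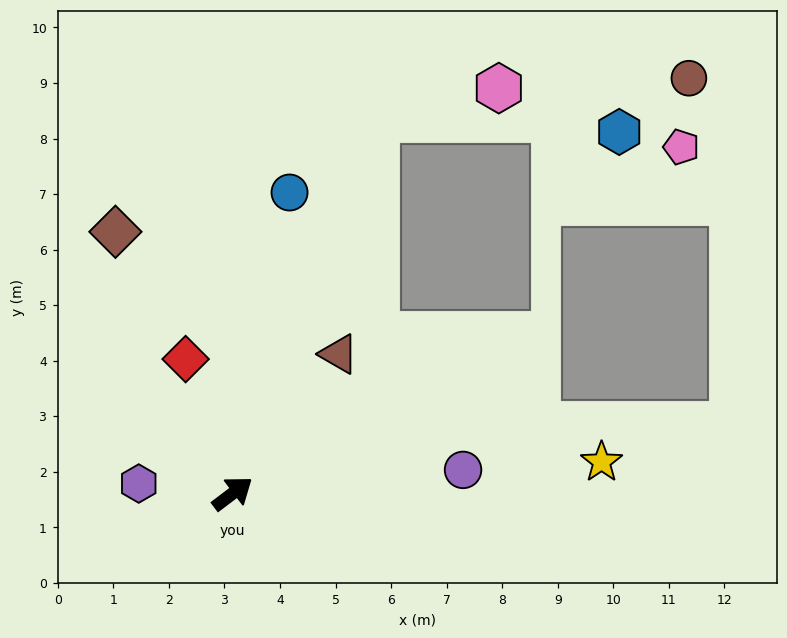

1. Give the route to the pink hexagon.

blocked — turn left 32°, forward 7.2 m, then turn right 55°, forward 2.3 m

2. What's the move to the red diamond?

turn left 72°, forward 2.6 m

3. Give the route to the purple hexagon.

turn left 137°, forward 1.7 m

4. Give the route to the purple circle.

turn right 31°, forward 4.2 m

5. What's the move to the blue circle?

turn left 42°, forward 5.5 m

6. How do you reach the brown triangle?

turn left 16°, forward 3.2 m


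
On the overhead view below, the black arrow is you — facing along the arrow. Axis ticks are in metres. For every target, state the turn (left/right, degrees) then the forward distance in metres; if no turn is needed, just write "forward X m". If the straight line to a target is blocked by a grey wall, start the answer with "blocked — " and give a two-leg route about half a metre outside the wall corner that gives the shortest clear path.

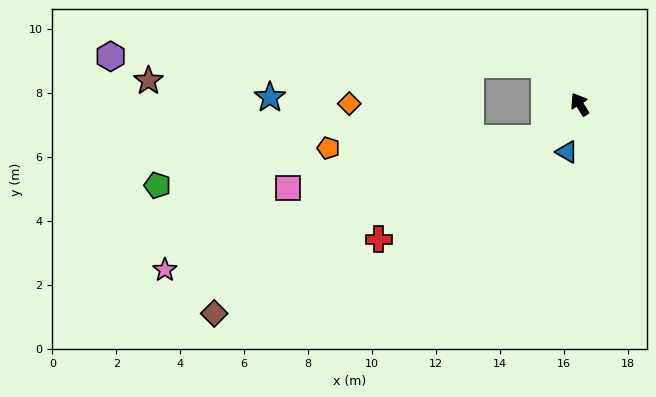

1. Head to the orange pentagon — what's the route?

blocked — turn left 102°, forward 1.5 m, then turn right 42°, forward 6.8 m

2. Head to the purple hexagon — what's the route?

blocked — turn left 9°, forward 1.7 m, then turn left 48°, forward 13.6 m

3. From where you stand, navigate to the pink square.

blocked — turn left 102°, forward 1.5 m, then turn right 33°, forward 8.2 m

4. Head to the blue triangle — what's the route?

turn left 133°, forward 1.5 m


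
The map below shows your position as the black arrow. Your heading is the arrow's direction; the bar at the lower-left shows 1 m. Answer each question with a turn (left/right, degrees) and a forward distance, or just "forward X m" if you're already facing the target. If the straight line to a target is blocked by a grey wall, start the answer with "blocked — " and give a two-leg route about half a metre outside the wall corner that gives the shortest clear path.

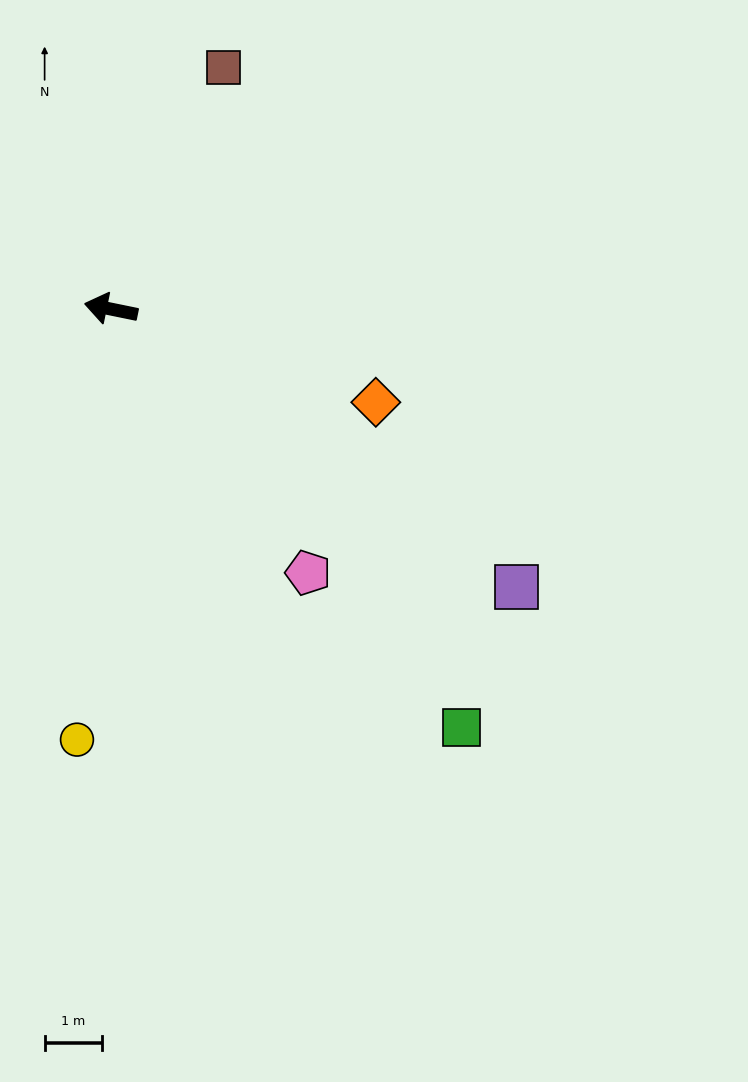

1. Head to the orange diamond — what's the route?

turn left 172°, forward 4.9 m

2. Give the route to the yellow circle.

turn left 97°, forward 7.5 m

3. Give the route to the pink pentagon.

turn left 138°, forward 5.7 m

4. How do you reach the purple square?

turn left 157°, forward 8.5 m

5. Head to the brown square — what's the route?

turn right 103°, forward 4.6 m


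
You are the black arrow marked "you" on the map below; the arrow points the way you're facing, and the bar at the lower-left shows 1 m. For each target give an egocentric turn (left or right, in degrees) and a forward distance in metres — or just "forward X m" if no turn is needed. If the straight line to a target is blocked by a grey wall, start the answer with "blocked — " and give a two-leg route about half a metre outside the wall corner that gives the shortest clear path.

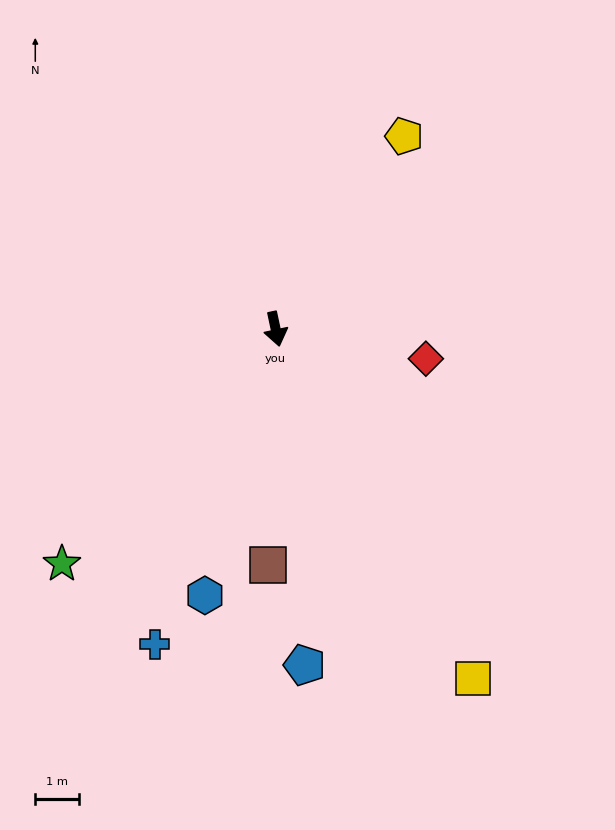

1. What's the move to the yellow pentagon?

turn left 134°, forward 5.3 m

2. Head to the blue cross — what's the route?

turn right 33°, forward 7.8 m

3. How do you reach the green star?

turn right 54°, forward 7.3 m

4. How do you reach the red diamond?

turn left 67°, forward 3.5 m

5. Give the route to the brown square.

turn right 14°, forward 5.4 m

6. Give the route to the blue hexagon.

turn right 27°, forward 6.3 m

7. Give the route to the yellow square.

turn left 17°, forward 9.2 m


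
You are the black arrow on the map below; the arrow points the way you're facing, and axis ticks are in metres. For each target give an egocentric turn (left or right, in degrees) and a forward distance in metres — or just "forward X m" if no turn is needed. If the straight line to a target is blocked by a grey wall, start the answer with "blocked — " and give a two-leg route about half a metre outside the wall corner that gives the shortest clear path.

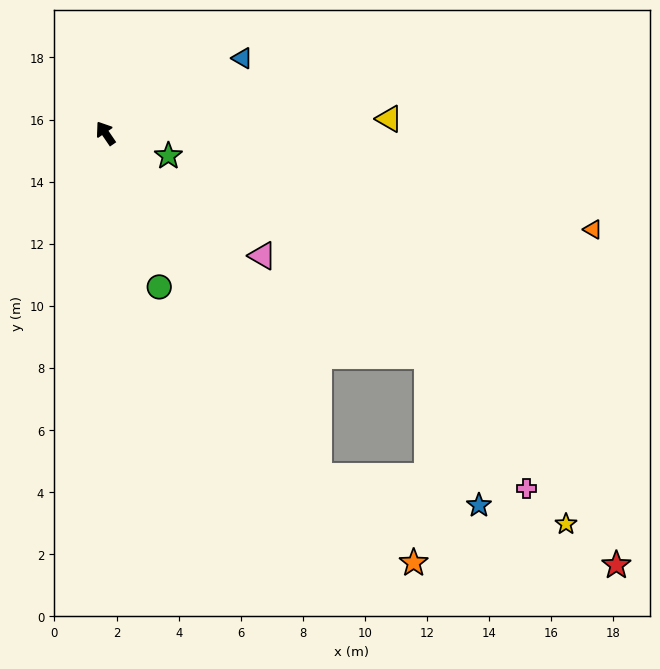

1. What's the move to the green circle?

turn left 165°, forward 5.2 m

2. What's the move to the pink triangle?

turn right 162°, forward 6.4 m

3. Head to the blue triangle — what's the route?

turn right 96°, forward 5.0 m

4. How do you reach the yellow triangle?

turn right 121°, forward 9.1 m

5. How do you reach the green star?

turn right 144°, forward 2.2 m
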